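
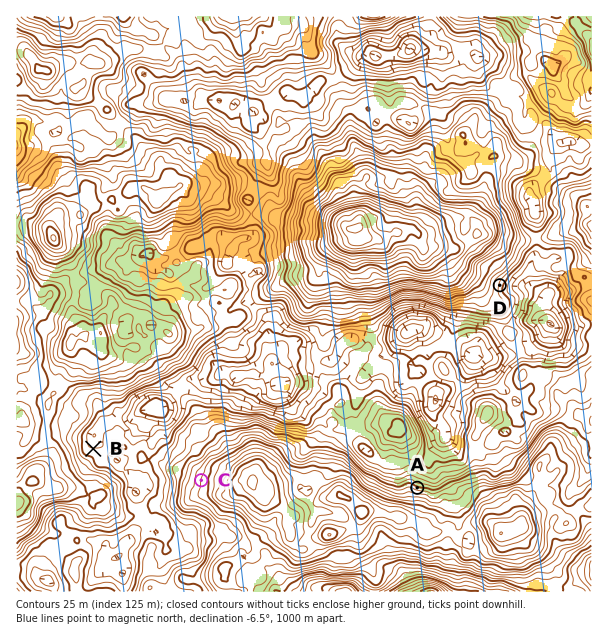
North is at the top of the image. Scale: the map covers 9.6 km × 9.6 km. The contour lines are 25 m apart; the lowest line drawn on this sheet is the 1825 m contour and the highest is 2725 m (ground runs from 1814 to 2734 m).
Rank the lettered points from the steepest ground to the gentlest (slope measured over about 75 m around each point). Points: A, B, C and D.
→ A D C B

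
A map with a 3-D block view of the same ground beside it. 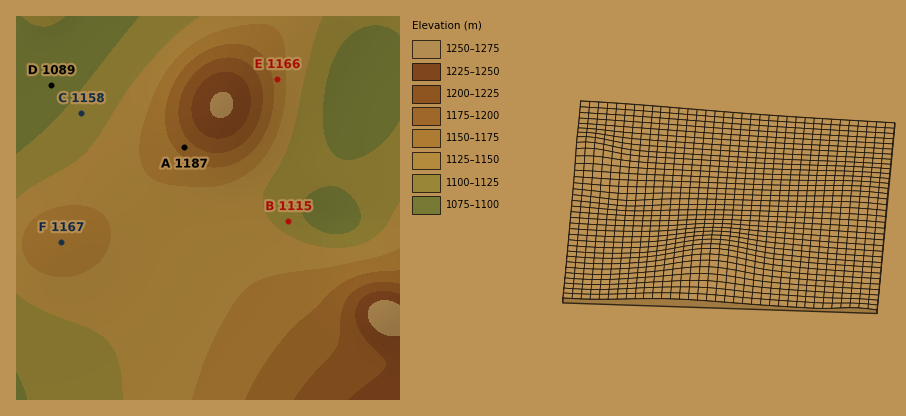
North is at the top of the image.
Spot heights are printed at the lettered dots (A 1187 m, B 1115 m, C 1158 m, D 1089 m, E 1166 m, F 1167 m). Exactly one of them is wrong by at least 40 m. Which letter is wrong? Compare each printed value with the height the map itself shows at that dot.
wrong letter C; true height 1108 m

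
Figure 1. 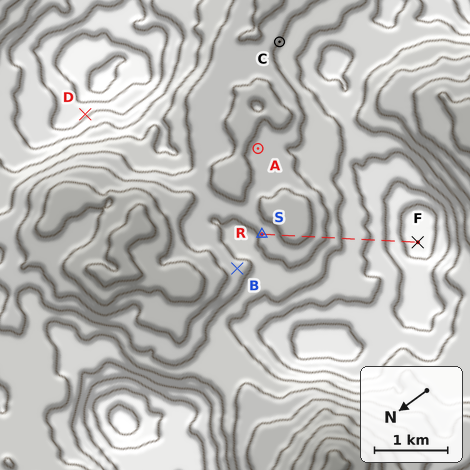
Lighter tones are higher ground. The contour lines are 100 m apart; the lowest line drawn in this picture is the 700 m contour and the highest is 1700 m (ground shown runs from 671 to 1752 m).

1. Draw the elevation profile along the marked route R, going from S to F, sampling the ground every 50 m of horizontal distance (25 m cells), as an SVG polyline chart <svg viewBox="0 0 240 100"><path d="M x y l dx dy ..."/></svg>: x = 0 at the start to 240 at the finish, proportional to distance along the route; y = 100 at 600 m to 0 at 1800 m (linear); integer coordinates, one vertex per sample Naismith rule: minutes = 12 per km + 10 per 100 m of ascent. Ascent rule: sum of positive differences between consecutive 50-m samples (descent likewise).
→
<svg viewBox="0 0 240 100"><path d="M0 52l6 1 5 1 6 1 6 2 5 1 6 2 5 0 6 0 6 1 5 0 6 0 6-1 5-2 6-2 5-2 6-1 6-2 5-2 6-2 6-2 5-2 6-2 5-1 6-1 6-1 5 0 6-1 6-2 5-1 6-2 5-1 6-1 6-3 5-2 6-3 6-2 5-1 6-1 6-2 5-1 6-1 5 0 4 1"/></svg>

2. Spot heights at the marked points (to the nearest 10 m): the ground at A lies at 1150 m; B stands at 1150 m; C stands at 1200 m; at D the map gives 1520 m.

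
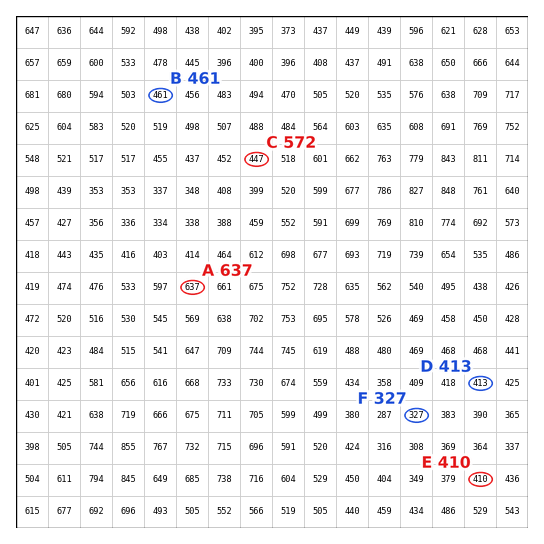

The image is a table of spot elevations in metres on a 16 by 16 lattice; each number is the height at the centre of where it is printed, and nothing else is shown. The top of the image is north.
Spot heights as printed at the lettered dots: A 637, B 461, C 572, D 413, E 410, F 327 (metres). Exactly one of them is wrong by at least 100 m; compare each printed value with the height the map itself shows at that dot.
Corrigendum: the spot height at C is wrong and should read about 447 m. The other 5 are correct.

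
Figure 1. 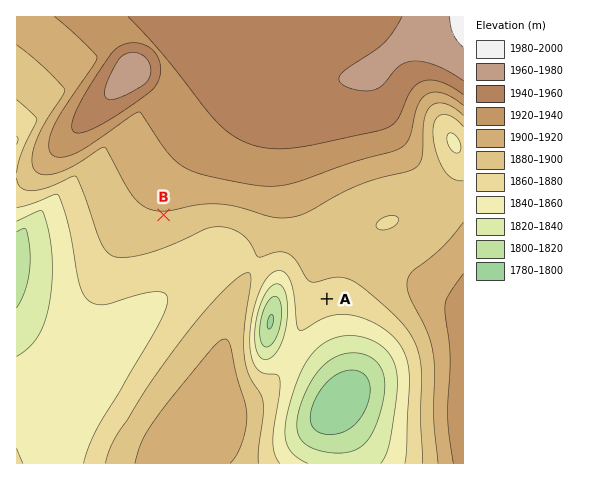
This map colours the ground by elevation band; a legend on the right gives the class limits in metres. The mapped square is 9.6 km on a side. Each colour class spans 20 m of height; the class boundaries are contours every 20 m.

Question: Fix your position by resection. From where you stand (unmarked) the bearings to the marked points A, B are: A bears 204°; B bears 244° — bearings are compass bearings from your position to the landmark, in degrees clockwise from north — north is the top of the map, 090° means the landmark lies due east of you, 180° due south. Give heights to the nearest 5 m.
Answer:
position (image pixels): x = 420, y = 90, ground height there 1930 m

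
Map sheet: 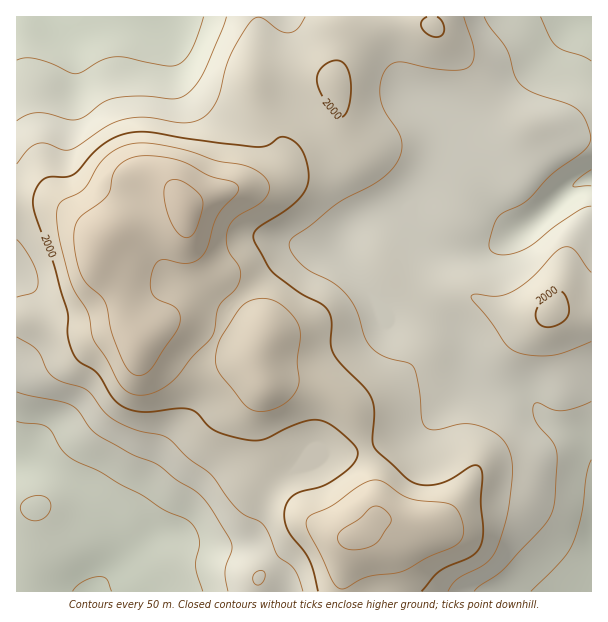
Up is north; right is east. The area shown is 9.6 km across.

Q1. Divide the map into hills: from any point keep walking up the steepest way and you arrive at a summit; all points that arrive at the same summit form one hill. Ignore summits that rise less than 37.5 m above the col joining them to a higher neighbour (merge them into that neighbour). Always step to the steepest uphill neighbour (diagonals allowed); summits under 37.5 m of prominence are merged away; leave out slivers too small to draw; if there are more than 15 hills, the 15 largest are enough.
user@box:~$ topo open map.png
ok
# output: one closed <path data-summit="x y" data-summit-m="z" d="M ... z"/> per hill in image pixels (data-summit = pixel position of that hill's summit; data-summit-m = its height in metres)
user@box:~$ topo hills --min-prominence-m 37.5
<path data-summit="185 207" data-summit-m="2172" d="M591 16l-575 1 1 575 269-1-3-15-7-10-15-13-12-6-49 0-26-7-16 0-15 7-28 25 6-8 5-12 1-27 9-27 28-51 24-27 10-13 2-11 2-31 18-35 8-21 15-15 50-41 6-3 40 0 10 17 27 35 10 8 3 0 10-8 13-14 14-28 8-12 10-1 30 3 18-3 44-27 31-30 15-9 8-1 2-3z"/><path data-summit="356 537" data-summit-m="2107" d="M489 384l-12 0-9 4-19 15-21 21-14 9-63 19-30 2-19 9-5 6-18 11-11 11-9 16-9 24-10 10-15 5-26 0 50 1 8 3 12 9 11 13 7 20 304 0 1-145-13-13-28-12-23-26z"/><path data-summit="266 338" data-summit-m="2094" d="M339 250l-40 0-6 3-50 41-15 15-8 21-18 35-2 31-2 11-10 13-24 27-28 51-9 27-1 27-8 15 1 3 24-23 15-7 18 0 19 6 30 0 15-5 10-10 9-24 9-16 11-11 18-11 5-6 19-9 30-2 63-19 14-9 21-21 19-15 9-4 11-1-13-14-6-21-6-12-8-8-11-6-15-4-39 1-41-52z"/><path data-summit="552 311" data-summit-m="2009" d="M591 178l-24 12-31 30-44 27-18 3-30-3-10 1-8 12-10 21-8 13-16 14-7 3 5 8 39-1 21 7 13 11 6 12 5 18 11 14 7 5 36 11 23 26 28 12 12 12z"/>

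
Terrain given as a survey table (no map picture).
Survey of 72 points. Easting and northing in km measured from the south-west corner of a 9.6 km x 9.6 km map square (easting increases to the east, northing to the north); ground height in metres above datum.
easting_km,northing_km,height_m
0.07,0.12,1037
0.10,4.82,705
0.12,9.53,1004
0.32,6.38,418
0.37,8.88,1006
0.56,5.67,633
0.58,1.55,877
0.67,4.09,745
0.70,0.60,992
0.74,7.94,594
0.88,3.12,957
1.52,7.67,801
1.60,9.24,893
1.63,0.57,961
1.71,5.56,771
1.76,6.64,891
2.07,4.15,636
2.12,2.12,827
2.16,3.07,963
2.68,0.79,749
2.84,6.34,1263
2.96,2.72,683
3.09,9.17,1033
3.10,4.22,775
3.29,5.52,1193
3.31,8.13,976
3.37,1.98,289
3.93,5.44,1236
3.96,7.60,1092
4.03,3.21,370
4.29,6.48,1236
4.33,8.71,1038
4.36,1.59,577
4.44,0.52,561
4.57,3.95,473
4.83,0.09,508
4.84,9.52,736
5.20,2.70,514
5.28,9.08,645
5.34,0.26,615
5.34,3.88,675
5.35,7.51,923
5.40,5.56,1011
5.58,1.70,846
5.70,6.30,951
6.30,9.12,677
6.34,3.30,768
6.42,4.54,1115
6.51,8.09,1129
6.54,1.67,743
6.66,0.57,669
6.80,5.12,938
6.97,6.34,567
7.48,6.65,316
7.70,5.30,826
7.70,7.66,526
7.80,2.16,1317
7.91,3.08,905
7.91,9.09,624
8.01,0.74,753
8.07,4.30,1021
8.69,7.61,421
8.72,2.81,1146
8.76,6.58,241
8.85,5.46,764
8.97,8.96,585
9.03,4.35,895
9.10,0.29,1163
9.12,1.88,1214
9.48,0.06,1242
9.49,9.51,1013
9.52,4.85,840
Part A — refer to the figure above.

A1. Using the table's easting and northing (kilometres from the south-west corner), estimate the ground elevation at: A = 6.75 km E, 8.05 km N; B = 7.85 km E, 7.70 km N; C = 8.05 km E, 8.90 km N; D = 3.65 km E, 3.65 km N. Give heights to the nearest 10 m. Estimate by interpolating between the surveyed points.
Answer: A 1140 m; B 500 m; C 580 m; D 550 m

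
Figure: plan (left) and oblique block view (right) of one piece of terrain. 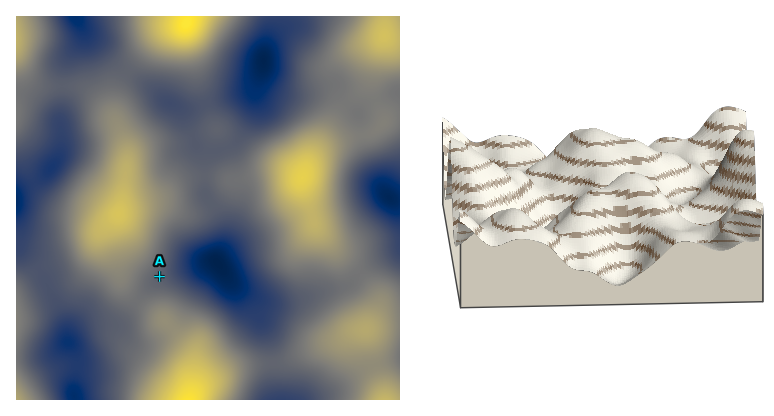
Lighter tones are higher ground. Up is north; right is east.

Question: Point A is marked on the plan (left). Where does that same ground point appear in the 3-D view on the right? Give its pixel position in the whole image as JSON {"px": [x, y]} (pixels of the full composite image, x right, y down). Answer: {"px": [547, 191]}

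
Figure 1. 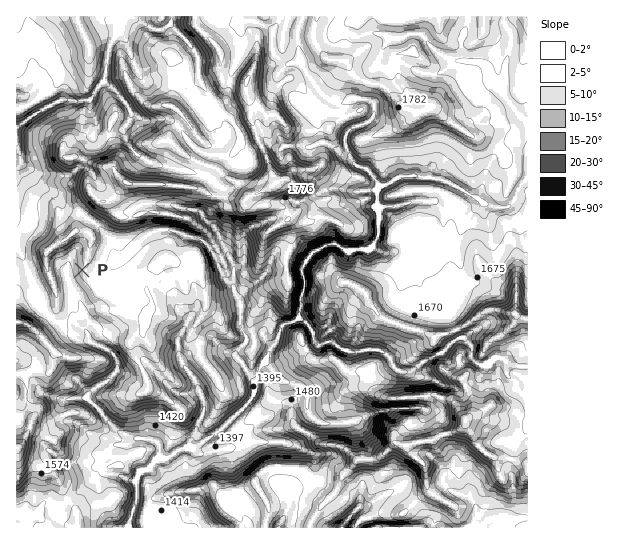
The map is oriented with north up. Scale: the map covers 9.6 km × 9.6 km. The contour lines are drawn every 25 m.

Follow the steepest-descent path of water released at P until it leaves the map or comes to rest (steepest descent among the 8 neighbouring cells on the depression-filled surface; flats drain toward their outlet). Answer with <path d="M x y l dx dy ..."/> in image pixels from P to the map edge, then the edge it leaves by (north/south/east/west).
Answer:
<path d="M82 270l-12 0-3 3 0 6 3 7 9 13 0 3 6 9 0 3 4 5 0 4-3 3 0 5 3 6 0 4 9 5 3 0 8 4 8 9 0 12-11 11-4 1-11 8-2 3 0 5 13 14 4 6 13 14 10 2 4 3 18 1 8 6 0 8-6 6-2 4-14 15 0 24-2 1 0 3-2 3 0 5-4 8 2 5"/>
exit: south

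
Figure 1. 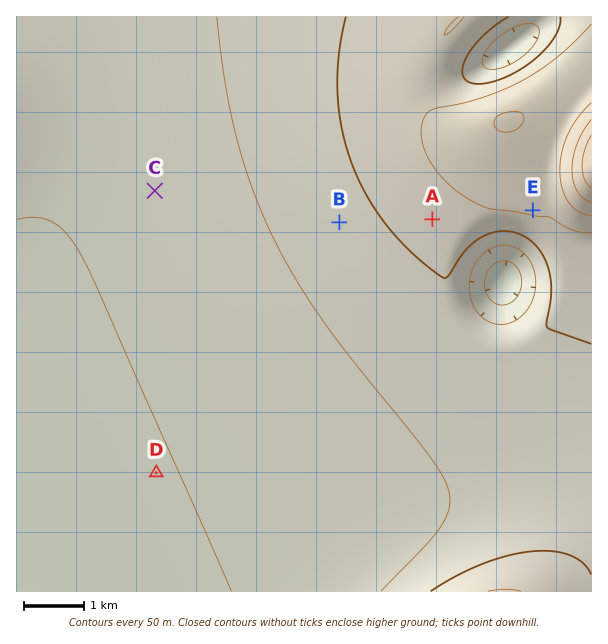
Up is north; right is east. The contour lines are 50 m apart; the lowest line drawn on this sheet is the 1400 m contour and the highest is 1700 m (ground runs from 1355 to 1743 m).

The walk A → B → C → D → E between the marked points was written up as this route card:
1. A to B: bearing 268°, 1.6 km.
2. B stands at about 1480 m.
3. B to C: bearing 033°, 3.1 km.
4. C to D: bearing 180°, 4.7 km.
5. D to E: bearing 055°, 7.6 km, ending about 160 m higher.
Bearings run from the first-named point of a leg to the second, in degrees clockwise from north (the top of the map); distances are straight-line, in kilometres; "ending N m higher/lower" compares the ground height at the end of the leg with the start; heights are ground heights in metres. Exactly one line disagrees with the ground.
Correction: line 3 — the bearing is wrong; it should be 280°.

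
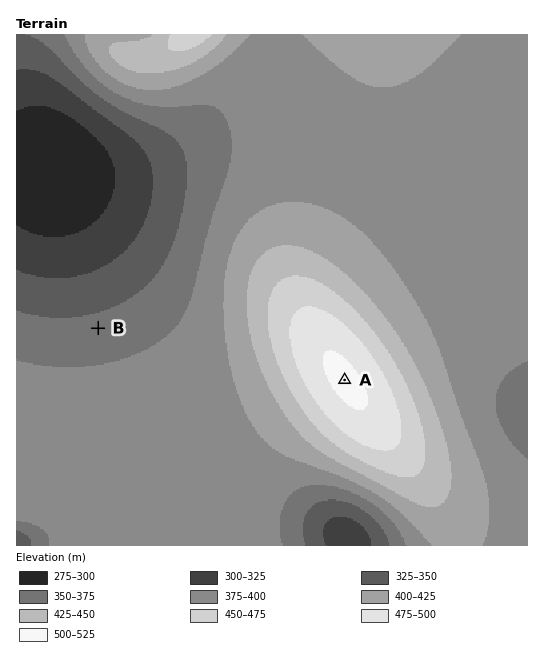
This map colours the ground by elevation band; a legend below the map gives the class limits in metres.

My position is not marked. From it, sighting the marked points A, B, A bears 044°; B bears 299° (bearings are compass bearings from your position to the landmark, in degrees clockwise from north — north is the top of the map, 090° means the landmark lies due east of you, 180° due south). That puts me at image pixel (291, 435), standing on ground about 415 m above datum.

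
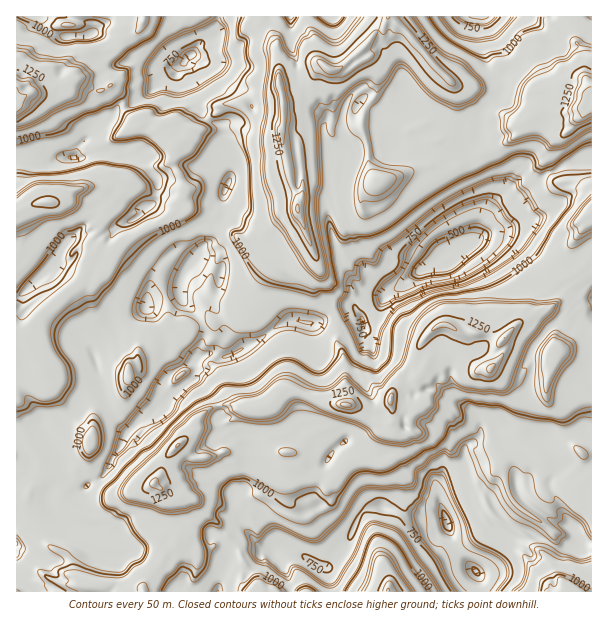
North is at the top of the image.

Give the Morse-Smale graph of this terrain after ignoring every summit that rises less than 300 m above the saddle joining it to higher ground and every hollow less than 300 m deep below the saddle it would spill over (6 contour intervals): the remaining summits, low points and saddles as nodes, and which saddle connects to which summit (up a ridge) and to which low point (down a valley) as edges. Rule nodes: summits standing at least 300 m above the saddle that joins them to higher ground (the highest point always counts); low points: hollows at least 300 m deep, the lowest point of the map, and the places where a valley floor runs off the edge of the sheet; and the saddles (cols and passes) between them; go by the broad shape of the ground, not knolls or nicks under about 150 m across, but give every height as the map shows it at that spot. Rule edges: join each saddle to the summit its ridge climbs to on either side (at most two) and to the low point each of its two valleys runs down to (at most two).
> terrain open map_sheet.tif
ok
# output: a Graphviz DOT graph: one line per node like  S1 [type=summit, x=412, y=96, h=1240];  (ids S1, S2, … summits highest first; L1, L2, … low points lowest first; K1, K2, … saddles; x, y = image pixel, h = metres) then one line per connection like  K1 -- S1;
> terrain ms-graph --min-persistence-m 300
graph terrain {
  S1 [type=summit, x=584, y=105, h=1405];
  S2 [type=summit, x=17, y=107, h=1404];
  S3 [type=summit, x=347, y=405, h=1377];
  S4 [type=summit, x=387, y=591, h=1354];
  L1 [type=low, x=440, y=258, h=437];
  L2 [type=low, x=447, y=521, h=458];
  L3 [type=low, x=480, y=17, h=597];
  L4 [type=low, x=191, y=54, h=617];
  K1 [type=saddle, x=159, y=566, h=1083];
  K2 [type=saddle, x=491, y=101, h=1083];
  K3 [type=saddle, x=125, y=107, h=977];
  K4 [type=saddle, x=209, y=120, h=961];
  K5 [type=saddle, x=551, y=173, h=945];
  K6 [type=saddle, x=39, y=524, h=925];
  K7 [type=saddle, x=330, y=591, h=919];
  K1 -- S3;
  K1 -- L1;
  K1 -- L2;
  K2 -- S1;
  K2 -- L1;
  K2 -- L3;
  K3 -- S1;
  K3 -- S2;
  K3 -- L4;
  K4 -- S1;
  K4 -- L1;
  K4 -- L4;
  K5 -- S1;
  K5 -- S3;
  K5 -- L1;
  K6 -- S1;
  K6 -- S3;
  K6 -- L1;
  K7 -- S3;
  K7 -- S4;
  K7 -- L2;
}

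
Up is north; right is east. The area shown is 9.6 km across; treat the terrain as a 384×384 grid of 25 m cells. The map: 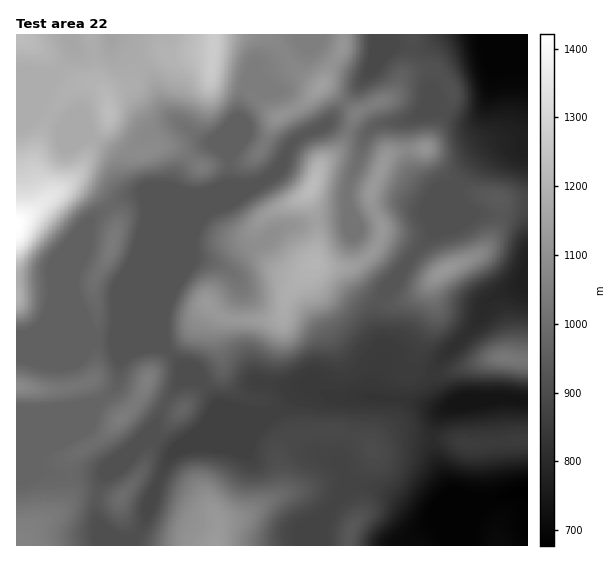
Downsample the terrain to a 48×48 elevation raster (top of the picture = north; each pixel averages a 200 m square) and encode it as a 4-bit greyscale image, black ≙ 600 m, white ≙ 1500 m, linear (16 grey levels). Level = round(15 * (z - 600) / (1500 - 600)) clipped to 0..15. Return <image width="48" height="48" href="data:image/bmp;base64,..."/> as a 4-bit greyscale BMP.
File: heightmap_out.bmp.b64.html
<image width="48" height="48" href="data:image/bmp;base64,Qk32BAAAAAAAAHYAAAAoAAAAMAAAADAAAAABAAQAAAAAAIAEAAATCwAAEwsAABAAAAAAAAAAAAAAABEREQAiIiIAMzMzAERERABVVVUAZmZmAHd3dwCIiIgAmZmZAKqqqgC7u7sAzMzMAN3d3QDu7u4A////AIh3dmVVVWeIiZmIdlVVVVVDIiIiERIiIYd3dmVVVVaIiZmIdlVVVVZUMiIhERIiIXd3dmVWZVZ4iJmId2VVVVVVQyIREREiIXd3d2VmZVV4iJiId2ZVVVVVQzIhERESEXd3d2ZmZVVniIh3d3ZlVVVVRDIiEREREWZmZmZmZlVniIdmZmZlVVVURDMiIiIiEWZmZmVVZlVWd3ZlVWZVVVVVVEMyIiIiImZmZmZVVmVVZmVVVVVVVVVVVEQzMzMzM2ZmZ2ZlVVVVVVVUVVVVVVVVVUQzNERERGZmZndmVVVUREREVVVVVVVVVURDRERERGZmZmZ3ZVVVVERERVVVVVVVVERDRERERGZmZmZ3dlVmVURERFVVVVVVREQzMzM0RGZmZmZ3d2VmZUREREREREREREQzIzMzM3d2ZmZnd3ZmZVVVVUREREREREQzIiIiIoh3d3dmd3ZVVVVVVERERERERERDMzMzM4d3d3dmZ3dVVVZVRERERERERERERERERHZmZmdmZ3dlVWZlVVVERERERERERVVmZmZmZmZlZmZVVmZlVmZVVVRERERERFZ3d2ZmZmZlVVVmZ3dmZ3dmVVVEREREREVndmZmZmZlVVVneId3eIh2ZlVUREVVRERVZWZmZmZlVVVniIiIiZmHZmVVVVVVVEREVYdmZmZlVVVniJmZmZmYd2ZVVVVmVUM0RJhmZmZlVVVniZiIiZqZiHZlZmZmZUMzM6hmZmZlVVVWiIh3iZqpmYdmVmd3ZUQzM5hmZmdlVVVWeId3iZqqqYh2ZWeIdlRDM5hmZmdmVVVVZ3d3iZqqqpmHZmaIiHZUM6hmZmd2ZVVVVmd4iZqqqpmYdmZ4iIdlQ8l2ZmZ3ZVVVVmeIiJmqqYiJh2Zmd4h2Q9uXZmZ3ZVVVVneIiImZqYeIh2ZWZmd2U9y5dmZ3ZlVVVmeIiIiZmHd4mGZVVWZmVO3Kh2Z3ZlVVVWZ4mZmZmHd4h2VVVVVmVd3MqHZmZlVVVVZniZmZmHeIh2VVVVVWVczMyod2ZlVVVVVWZ4mqmHeJh2ZVVVVmVczMy6h2ZlVVZlVVVniaqXeJh2ZVVVVVVbzMu6mHdmZmZ2ZmZWaKqXeJh3ZlVVVURLu7q6mIh3d3d3ZmZlZ5qYd4mHd2VVREM7u6qqqYiIh3d2Znd2Z4mYd4mIiHZURDM6qqqqqYiIiHdmZmd2ZniIdniIiHZUQzM6qqqqqpiIiHdmZmd3ZmZndmd3d3VEMzM6qqqqqqmIh3d3ZmeId2Znd2ZlZmVDMzM6qqqqqqmYh3iIdmeIiHdmd3ZlVVVDMzMqqqqqqqqZiImZh3eIiIh3d3d2VVVUIiIqqqqqqqqpmZmqmHd3iJmHZnd2VVVUIiIqqqqqqqqpmaq7qHd3iImXZVZmVVVTIiIqqqqqqqqqqqq7qHd4iIiYZVVmZVVDIiIqqqqqqpqqqqq7qYd4iIiIdVVVVVVCIREaqqqaqZqqqqq7qYiIiHiJhlVVVVQyIREaqqmaqZmqqqq7uYiIh3eIhlVVVUQyIREQ=="/>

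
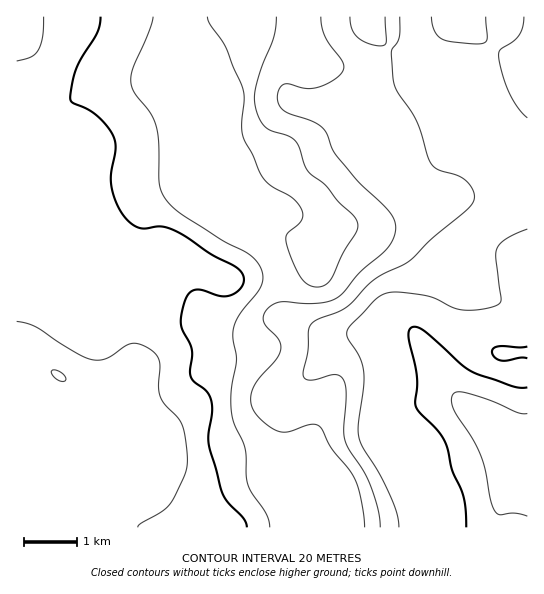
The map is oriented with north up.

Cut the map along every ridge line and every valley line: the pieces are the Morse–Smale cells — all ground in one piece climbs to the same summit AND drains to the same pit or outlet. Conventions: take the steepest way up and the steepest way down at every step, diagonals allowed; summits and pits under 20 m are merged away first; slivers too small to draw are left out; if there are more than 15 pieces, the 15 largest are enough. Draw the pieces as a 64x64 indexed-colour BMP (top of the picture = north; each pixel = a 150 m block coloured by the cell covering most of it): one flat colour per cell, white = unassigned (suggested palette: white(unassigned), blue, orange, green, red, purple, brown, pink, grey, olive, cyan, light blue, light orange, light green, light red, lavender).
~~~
<image width="64" height="64" href="data:image/bmp;base64,Qk12CAAAAAAAAHYAAAAoAAAAQAAAAEAAAAABAAQAAAAAAAAIAAATCwAAEwsAABAAAAAAAAAA////ALR3HwAOf/8ALKAsACgn1gC9Z5QAS1aMAMJ34wB/f38AIr28AM++FwDox64AeLv/AIrfmACWmP8A1bDFABEREREREREREREREREREREREREREREREREREREREREREREREREREREREREREREREREREREREREREREREREREREREREREREREREREREREREREREREREREREREREREREREREREREREREREREREREREREREREREREREREREREREREREREREREREREREREREREREREREREREREREREREREREREREREREREREREREREREREREREREREREREREREREREREREREREREREREREREREREREREREREREREREREREREREREREREREREREREREREREREREREREREREREREREREREREREREREREREREREREREREREREREREREREREREREREREREREREREREREREREREREREREREREREREREREREREREREREREREREREREREREREREREREREREREREREREREREREREREREREREREREREREREREREREREREREREREREREREREREREREREREREREREREREREREREREREREREREREREREREREREREREREREREREREREREREREREREREREREREREREREREREREREREREREREREREREREREREREREREhEREREREREREREREREREREREREREREREREREREREREiIREREREREREREREREREREREREREREREREREREREREiIhEREREREREREREREREREREREREREREREREREREREiIiERERERERERERERERERERERERERERERERERERERESIiIhERERERERERERERERERERERERERERERERERERESIiIiERERERERERERERERERERERERERERERERERERERIiIiIRERERERERERERERERERERERERERERERERERERIiIiIiERERERERERERERERERERERERERERERERERERIiIiIiIiIRERERERERERERERERERERERERERERESIiIiIiIiIiIhEREREREREREREREREREREREREiIiIiIiIiIiIiIiIiERERERERERERERERERERERESIiIiIiIiIiIiIiIiIiIRERERERERERERERERERERESIiIiIiIiIiIiIiIiIiIhERERERERERERERERERERESIiIiIiIiIiIiIiIiIiIiERERERERERERERERERERERIiIiIiIiIiIiIiIiIiIiIREREREREREREREREREREREiIiIiIiIiIiIiIiIiIiIhERERERERERERERERERERESIiIiIiIiIiIiIiIiIiIiERERERERERERERERERERERIiIiIiIiIiIiIiIiIiIiIREREREREREREREREREREREiIiIiIiIiIiIiIiIiIiIhEREREREREREREREREREREiIiIiIiIiIiIiIiIiIiIiEREREREREREREREREREREiIiIiIiIiIiIiIiIiIiIiIREREREREREREREREREREiIiIiIiIiIiIiIiIiIiIiIhERERERERERERERERERIiIiIiIiIiIiIiIiIiIiIiIiERERERERERERERERESIiIiIiIiIiIiIiIiIiIiIiIiIRERERERERERERERESIiIiIiIiIiIiIiIiIiIiIiIiIhERERERERERERERESIiIiIiIiIiIiIiIiIiIiIiIiIiERERERERERERERESIiIiIiIiIiIiIiIiIiIiIiIiIiIRERERERERERERERIiIiIiIiIiIiIiIiIiIiIiIiIiIhERERERERERERERIiIiIiIiIiIiIiIiIiIiIiIiIiIiEREREREREREREREiIiIiIiIiIiIiIiIiIiIiIiIiIiIRERERERERERERESIiIiIiIiIiIiIiIiIiIiIiIiIiIhERERERERERERERIiIiIiIiIiIiIiIiIiIiIiIiIiIiERERERERERERERESIiIiIiIiIiIiIiIiIiIiIiIiIiIRERERERERERERERIiIiIiIiIiIiIiIiIiIiIiIiIiIhEREREREREREREREiIiIiIiIiIiIiIiIiIiIiIiIiIiERERERERERERERESIiIiIiIiIiIiIiIiIiIiIiIiIiIRERERERERERERERIiIiIiIiIiIiIiIiIiIiIjMzMzMxEREREREREREREREiIiIiIiIiIiIiIiIiIiIjMzMzMzEREREREREREREREiIiIiIiIiIiIiIiIiIiIjMzMzMzMRRERBEREREREREiIiIiIiIiMzMzMyIiIiIjMzMzMzM0RERERBERERERESIiIiIiIiMzMzMzMzIiIiMzMzMzMzRERERERBERERESIiIiIiIiIzMzMzMzMzIiIzMzMzMzNEREREREREREREIiIiIiIiIjMzMzMzMzMzIjMzMzMzM0REREREREREREQiIiIiIiIiMzMzMzMzMzMyMzMzMzMzRERERERERERERCIiIiIiIiIzMzMzMzMzMzMzMzMzMzNEREREREREREREIiIiIiIiIjMzMzMzMzMzMzMzMzMzM0REREREREREREQiIiIiIiIiIzMzMzMzMzMzMzMzMzMzRERERERERERERCIiIiIiIiIjMzMzMzMzMzMzMzMzMzNEREREREREREREIiIiIiIiIiIzMzMzMzMzMzMzMzMzM0REREREREREREQiIiIiIiIiIiMzMzMzMzMzMzMzMzMz"/>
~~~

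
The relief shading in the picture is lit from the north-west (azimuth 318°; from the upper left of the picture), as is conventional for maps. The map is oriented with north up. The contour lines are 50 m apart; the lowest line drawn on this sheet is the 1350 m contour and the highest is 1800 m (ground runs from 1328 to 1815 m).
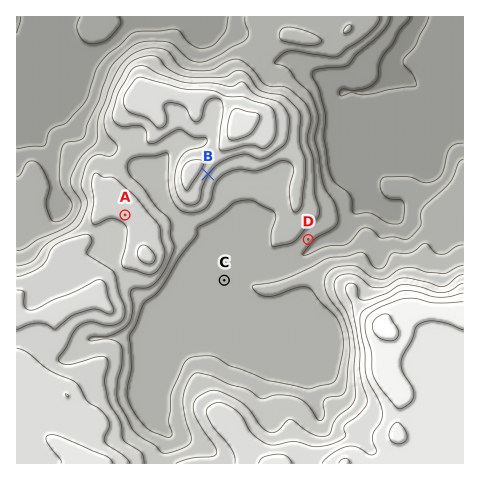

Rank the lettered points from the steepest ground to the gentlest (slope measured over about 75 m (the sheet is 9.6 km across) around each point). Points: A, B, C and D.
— B D A C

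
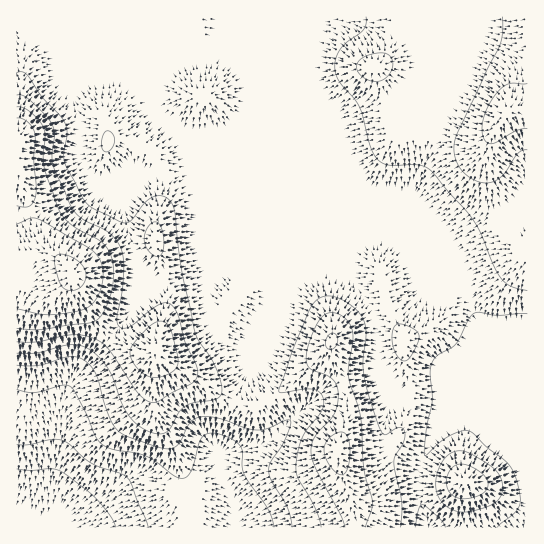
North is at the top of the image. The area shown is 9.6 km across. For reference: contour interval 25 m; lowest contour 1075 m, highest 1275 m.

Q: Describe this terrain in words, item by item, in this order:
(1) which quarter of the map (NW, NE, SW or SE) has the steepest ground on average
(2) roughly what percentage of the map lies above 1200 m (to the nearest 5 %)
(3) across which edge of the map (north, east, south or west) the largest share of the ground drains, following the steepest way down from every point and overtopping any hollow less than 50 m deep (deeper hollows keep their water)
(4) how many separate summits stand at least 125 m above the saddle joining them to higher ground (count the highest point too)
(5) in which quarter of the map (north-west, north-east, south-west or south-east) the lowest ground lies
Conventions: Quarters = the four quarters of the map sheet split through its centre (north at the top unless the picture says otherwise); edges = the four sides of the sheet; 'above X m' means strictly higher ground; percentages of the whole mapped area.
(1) The south-west quarter is the steepest part of the map.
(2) Ground above 1200 m makes up about 15 % of the sheet.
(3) Most of the ground drains across the southern edge.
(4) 1 summit rises at least 125 m above its surroundings.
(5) The lowest point lies in the south-west quarter of the map.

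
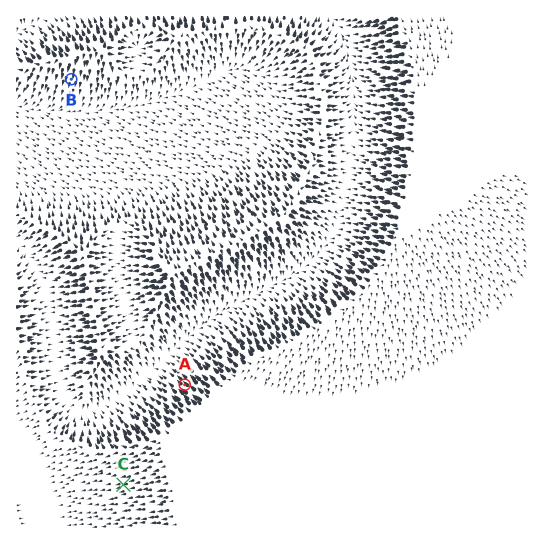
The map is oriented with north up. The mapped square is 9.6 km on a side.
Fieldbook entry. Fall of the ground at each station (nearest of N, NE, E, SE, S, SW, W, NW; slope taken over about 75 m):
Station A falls NW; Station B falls S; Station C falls W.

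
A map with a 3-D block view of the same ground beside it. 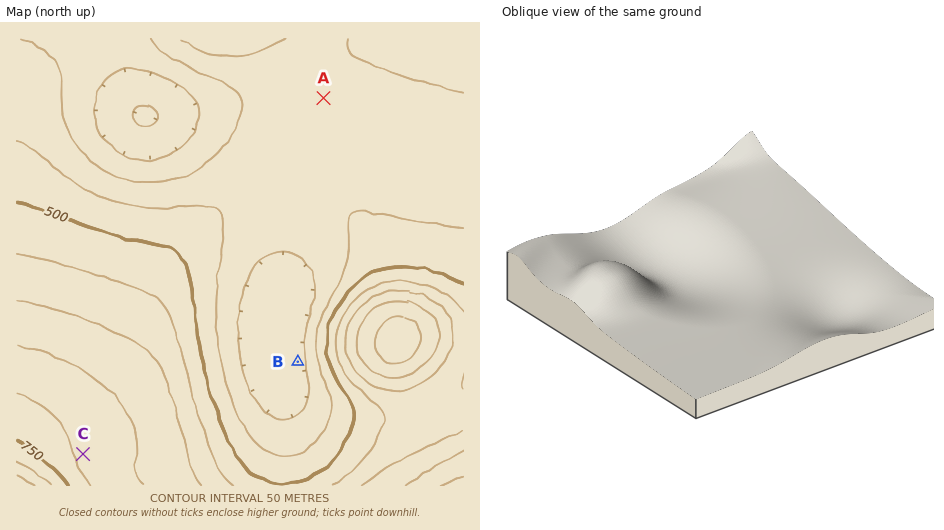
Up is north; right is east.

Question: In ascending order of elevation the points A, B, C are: B A C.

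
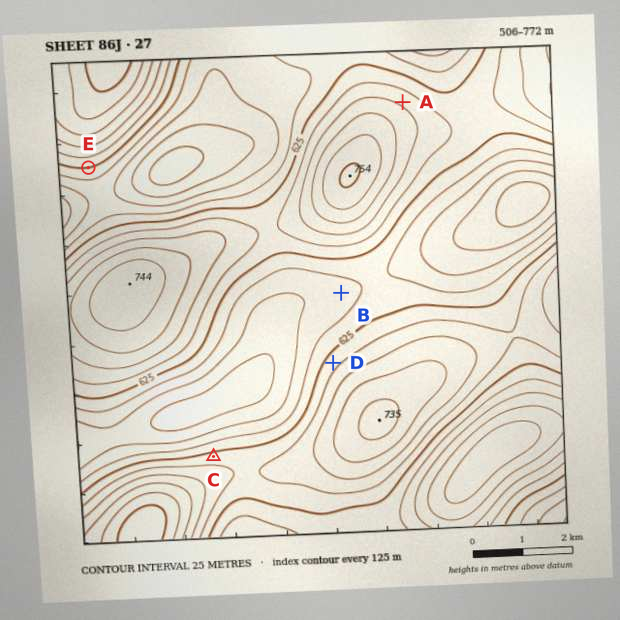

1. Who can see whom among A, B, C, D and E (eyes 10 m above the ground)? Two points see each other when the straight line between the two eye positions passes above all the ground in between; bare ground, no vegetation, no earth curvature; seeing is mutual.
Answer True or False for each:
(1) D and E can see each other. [False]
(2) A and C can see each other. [False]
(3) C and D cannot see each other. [False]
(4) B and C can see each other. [True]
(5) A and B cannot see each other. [True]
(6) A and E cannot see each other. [True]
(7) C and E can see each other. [False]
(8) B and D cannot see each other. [False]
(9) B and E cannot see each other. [True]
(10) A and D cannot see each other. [True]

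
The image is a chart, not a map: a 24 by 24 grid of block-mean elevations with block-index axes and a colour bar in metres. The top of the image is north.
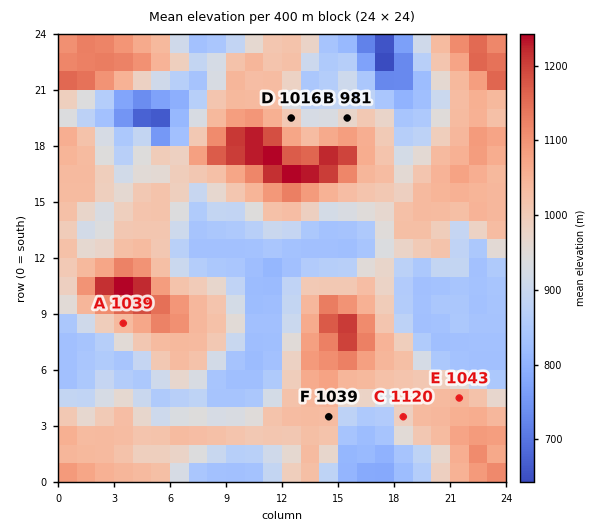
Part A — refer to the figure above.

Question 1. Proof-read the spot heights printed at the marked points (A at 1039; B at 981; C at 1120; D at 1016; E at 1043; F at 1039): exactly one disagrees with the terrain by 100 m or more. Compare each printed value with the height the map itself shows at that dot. C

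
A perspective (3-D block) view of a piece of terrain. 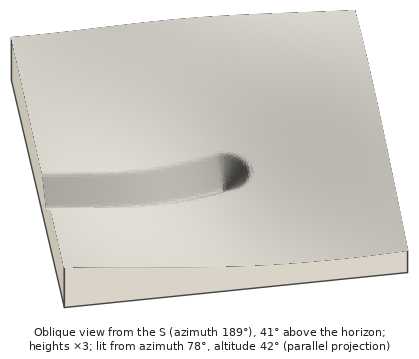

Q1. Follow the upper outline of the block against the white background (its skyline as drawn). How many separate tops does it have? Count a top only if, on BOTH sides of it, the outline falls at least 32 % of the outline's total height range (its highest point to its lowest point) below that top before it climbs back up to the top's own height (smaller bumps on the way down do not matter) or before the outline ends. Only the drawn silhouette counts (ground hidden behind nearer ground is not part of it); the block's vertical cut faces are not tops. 0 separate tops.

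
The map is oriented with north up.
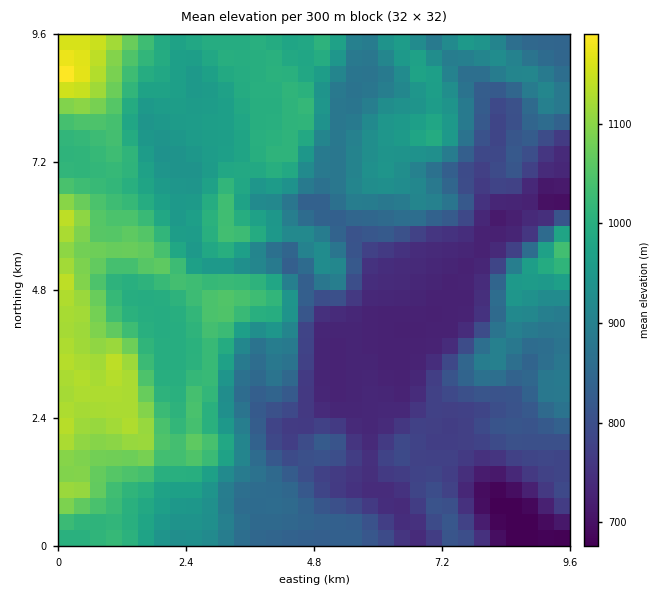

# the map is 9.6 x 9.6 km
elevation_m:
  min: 670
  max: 1200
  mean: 900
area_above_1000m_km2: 22.7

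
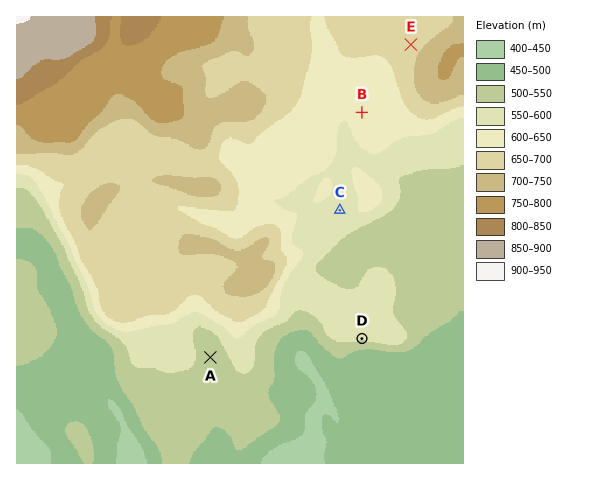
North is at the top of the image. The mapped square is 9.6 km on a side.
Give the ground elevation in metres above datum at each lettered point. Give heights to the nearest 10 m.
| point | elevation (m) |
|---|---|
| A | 530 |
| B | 610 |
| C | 590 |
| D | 560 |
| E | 690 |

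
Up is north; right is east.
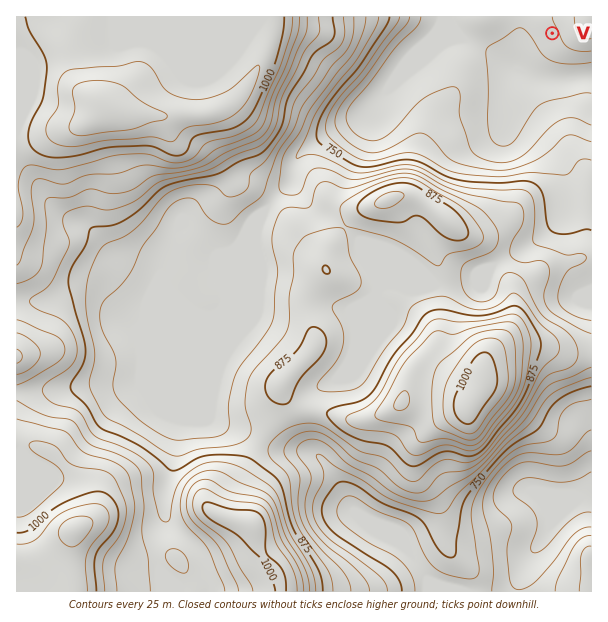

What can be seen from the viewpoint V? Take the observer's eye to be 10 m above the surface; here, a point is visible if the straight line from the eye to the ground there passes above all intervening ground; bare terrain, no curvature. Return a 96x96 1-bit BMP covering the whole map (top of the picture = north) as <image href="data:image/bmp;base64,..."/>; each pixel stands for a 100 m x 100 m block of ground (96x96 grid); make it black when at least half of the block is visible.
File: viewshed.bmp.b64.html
<image width="96" height="96" href="data:image/bmp;base64,Qk2+BAAAAAAAAD4AAAAoAAAAYAAAAGAAAAABAAEAAAAAAIAEAAATCwAAEwsAAAIAAAAAAAAA////AAAAAAAAAAAAAAAAAAAAAAAAAAAAAAAAAAAAAAAAAAAAAAAAAAAAAAAAAAAAAAAAAAAAAAAAAAAAAAAAAAAAAAAAAAAAAAAAAAAAAAAAAAAAAAAAAAAAAAAAAAAAAAAAAAAAAAAAAAAAAAAAAAAAAAAAAAAAAAAAAAAAAAAAAAAAAAAAAAAAAAAAAAAAAAAAAAAAAAAAAAAAAAAAAAAAAAAAAAAAAAAAAAAAAAAAAAAAAAAAAAAAAAAAAAAAAAAAAAAAAAAAAAAAAAAAAAAAAAAAAAAAAAAAAAAAAAAAAAAAAAAAAAAAAAAAAAAAAAAAAAAAAAAAAAAAAAAAAAAAAAAAAAAAAAAAAAAAAAAAAAAAAAAAAAAAAAAAAAAAAAAAAAAAAAAAAAAAAAAAAAAAAAAAAAAAAAAAAAAAAAAAAAAAAAAAAAAAAAAAAAAAAAAAAAAAAAAAAAAAAAAAAAAAAAAAAAAAAAAAAAAAAAAAAAAAAAAAAAAAAAAAAAAAAAAAAAAAAAAAAAAAAAAAAAAAAAAAAAAAAAAAAAAAAAAAAAAAAAAAAAAAAAAAAAAAAAAAAAAAAAAAAAAAAAAAAAAAAAAAAAAAAAAAAAAAAAAAAAAAAAAAAADAAAAAAAAAAAAAAAD+AACAAAAAAAAAAAD/gACAAAAAAAAAAAD/4B6AAAAAAAAAAAB///wAAAAAAAAAAAA///gAAAAAAAAAAAA///AAAAAAAAAAAAAP/wAAAAAAAAAAAAAA/gAAAAAAAAAAAAAAPAAAAAAAAAAAAAAAPAAAAAAAAAAAAAAAHAAAAAAAAAAAAAAAHAAAAAAAAAAAAAAADAAAAAAAAAAAAAAABAAAAAAAAAAAAAAABgAAAAAAAAAAAAAAA8AAAAAAAAAAAAAAA/AAAAAAAAAAAAAAA/8AAAAAAAAAAAAAAf8AAAAAAAAAAAAAAP8AAAAAAAAAAAAHAH8AAAAAAAAAAAA/AA4AAAAAAAAAAAB/AAAAAAAAAAAAAAD/gAAAAAAAAAAAAAH/wAAAAAAAAAAAAAf//gAAAAAAAAAAAA///wAAAAAAAcAP/////4AAAAAAA+Af//////AAAAAAA/Af//////wAAAAAAfA///////4AAAAAAHg///////8AAAAAAHx///////8AAAAAAHx///////8AAAAAAH////////8AAAAAAP//wf////8AAAAAAP//gH////8AAAAAAf//gD////8AAAAAA///AD////8AAAAAA///AB////8AAAAAA///gB////8AAAAAA///gA////8AAAAAA///wA////8AAAAAAf//4Af///8AAAAAAf//8Af///8AAAAAAP//+AP///AAAAAAAP///AD//8AAAAAAAH///wD//4AAAAAAAH///8B//4AAAAAAAD////B//4AAAAAAAD////z//8AAAAAAAD////////AAAAAAAB////////gAAAAAAB/////v//wAAAAAAB////4H//4AAAAAAA////gH//4AAAAAAA////gH//4="/>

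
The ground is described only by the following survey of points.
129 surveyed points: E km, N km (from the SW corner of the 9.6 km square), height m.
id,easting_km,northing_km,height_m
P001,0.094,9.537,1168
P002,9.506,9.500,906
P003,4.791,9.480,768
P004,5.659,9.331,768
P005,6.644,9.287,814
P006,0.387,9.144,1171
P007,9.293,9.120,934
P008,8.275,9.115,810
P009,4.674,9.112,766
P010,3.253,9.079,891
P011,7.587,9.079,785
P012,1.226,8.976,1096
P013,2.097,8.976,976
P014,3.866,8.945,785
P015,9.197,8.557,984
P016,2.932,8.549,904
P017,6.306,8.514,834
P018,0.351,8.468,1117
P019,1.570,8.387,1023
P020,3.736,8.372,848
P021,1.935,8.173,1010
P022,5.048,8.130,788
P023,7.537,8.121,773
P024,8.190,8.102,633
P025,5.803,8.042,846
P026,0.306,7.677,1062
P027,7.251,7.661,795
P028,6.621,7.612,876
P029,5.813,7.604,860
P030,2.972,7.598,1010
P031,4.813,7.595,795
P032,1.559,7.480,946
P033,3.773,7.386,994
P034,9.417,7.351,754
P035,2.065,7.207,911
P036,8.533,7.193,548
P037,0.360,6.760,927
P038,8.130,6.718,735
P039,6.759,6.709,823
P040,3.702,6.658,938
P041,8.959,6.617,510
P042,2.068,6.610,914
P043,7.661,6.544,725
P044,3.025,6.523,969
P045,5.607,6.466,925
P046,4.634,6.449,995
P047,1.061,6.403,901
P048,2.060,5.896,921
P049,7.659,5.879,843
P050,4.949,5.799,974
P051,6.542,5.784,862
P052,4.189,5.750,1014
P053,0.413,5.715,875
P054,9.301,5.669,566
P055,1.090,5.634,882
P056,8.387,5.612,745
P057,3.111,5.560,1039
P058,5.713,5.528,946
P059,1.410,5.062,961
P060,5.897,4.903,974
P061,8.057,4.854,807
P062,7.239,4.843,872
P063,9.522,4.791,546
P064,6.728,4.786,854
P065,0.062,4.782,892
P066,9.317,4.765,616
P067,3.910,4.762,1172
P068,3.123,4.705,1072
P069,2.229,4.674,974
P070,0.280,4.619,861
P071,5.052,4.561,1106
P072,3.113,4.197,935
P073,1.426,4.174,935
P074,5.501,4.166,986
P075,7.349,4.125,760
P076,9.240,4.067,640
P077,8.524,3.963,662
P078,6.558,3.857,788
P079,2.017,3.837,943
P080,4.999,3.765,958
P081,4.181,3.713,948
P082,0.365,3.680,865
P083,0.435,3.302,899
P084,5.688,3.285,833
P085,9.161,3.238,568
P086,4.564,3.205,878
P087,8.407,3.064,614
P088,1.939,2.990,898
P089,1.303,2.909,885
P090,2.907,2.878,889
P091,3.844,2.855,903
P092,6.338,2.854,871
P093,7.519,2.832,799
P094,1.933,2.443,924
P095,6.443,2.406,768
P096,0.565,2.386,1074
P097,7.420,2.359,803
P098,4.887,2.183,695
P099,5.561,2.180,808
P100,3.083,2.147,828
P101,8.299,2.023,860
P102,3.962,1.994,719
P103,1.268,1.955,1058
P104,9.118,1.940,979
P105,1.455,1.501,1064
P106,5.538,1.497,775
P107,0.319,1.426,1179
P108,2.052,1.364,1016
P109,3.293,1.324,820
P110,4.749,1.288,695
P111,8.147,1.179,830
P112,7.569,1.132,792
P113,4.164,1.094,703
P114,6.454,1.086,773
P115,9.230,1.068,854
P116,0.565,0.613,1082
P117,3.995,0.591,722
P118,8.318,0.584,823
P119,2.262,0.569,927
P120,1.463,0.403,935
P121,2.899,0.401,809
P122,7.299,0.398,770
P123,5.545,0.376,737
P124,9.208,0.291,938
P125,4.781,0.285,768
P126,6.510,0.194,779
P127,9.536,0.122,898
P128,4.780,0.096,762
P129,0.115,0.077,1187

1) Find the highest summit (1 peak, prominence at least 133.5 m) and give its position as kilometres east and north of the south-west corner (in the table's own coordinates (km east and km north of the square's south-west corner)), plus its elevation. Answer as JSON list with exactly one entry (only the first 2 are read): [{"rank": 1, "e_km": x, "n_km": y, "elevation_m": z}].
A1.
[{"rank": 1, "e_km": 3.89, "n_km": 4.89, "elevation_m": 1183}]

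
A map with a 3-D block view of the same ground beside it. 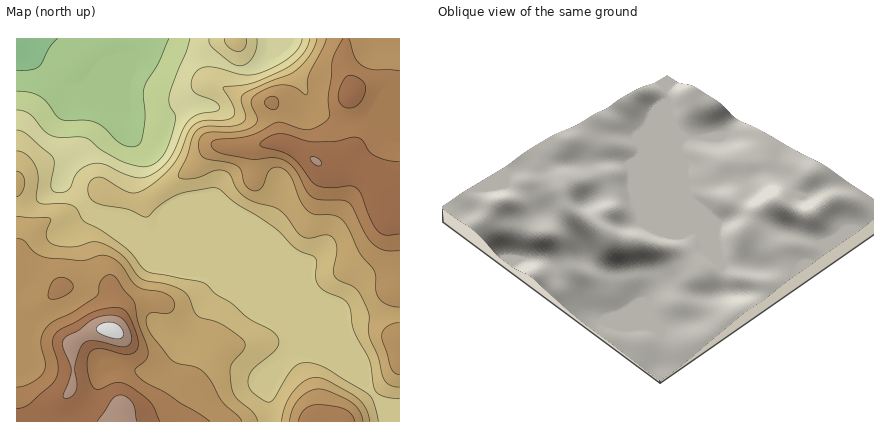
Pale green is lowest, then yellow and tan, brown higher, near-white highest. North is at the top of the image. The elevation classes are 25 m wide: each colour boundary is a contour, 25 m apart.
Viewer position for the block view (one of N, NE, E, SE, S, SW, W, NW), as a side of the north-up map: NW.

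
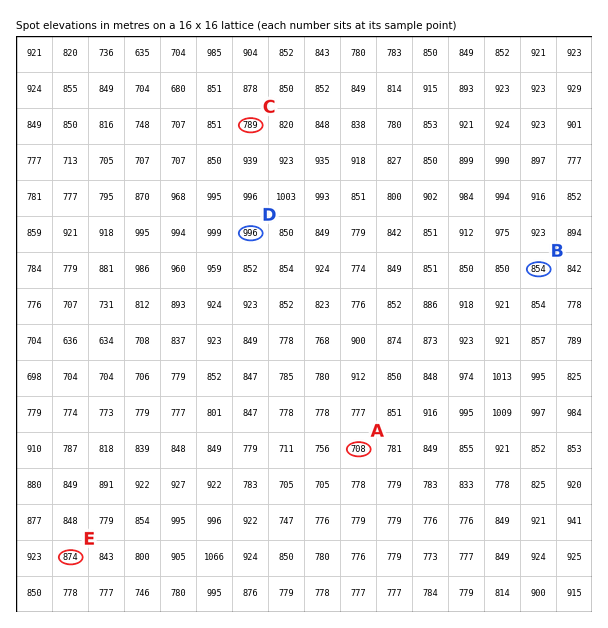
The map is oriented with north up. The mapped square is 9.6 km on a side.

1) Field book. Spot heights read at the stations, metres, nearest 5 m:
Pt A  710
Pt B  855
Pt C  790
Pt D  995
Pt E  875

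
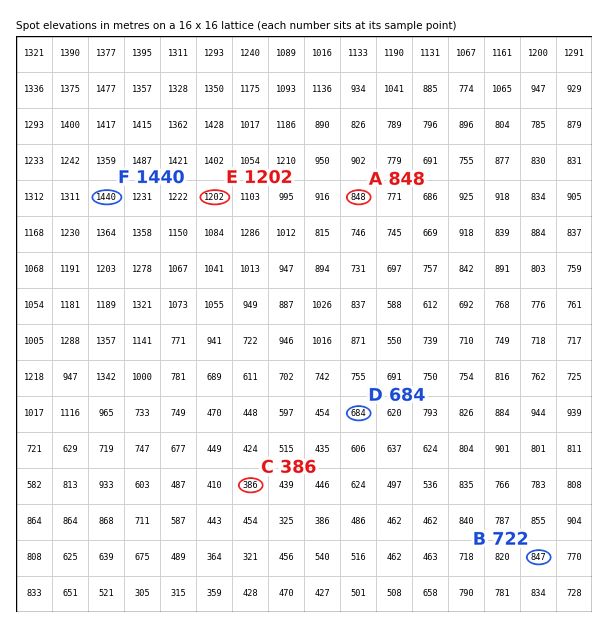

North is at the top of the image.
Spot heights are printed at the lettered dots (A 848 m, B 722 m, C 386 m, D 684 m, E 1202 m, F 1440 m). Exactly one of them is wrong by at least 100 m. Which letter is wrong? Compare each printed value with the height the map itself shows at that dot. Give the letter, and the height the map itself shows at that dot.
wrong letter B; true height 847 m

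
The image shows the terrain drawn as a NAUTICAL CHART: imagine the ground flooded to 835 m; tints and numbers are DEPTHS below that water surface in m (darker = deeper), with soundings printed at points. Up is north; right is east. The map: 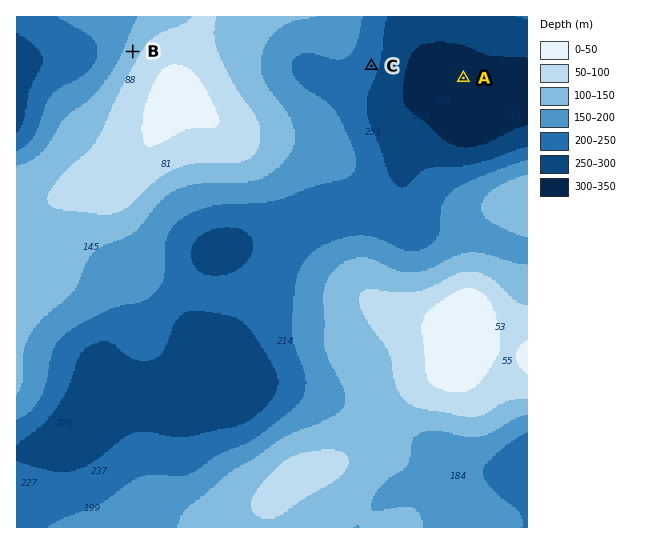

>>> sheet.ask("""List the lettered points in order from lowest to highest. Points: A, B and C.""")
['A', 'C', 'B']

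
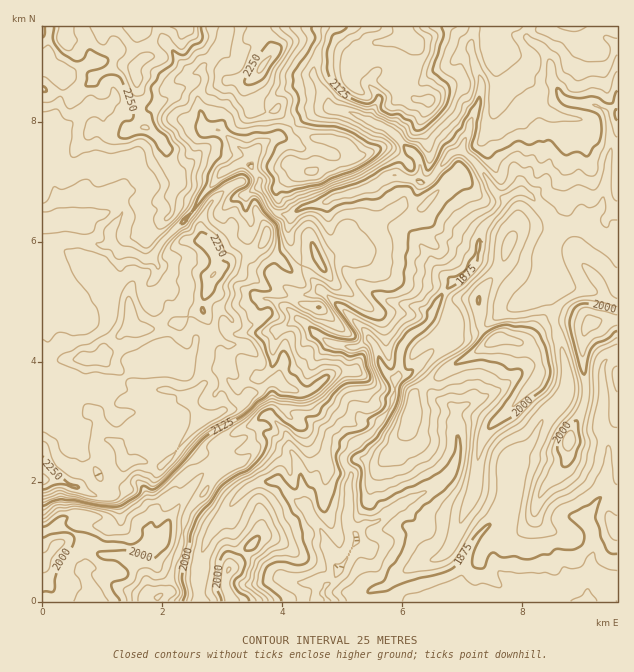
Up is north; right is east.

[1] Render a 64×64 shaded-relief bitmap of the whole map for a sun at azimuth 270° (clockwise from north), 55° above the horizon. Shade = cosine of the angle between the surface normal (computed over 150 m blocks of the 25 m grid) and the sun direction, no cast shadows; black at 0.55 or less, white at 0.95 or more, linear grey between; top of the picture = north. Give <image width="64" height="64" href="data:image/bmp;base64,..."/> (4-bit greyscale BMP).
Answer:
<image width="64" height="64" href="data:image/bmp;base64,Qk12CAAAAAAAAHYAAAAoAAAAQAAAAEAAAAABAAQAAAAAAAAIAAATCwAAEwsAABAAAAAAAAAAAAAAABEREQAiIiIAMzMzAERERABVVVUAZmZmAHd3dwCIiIgAmZmZAKqqqgC7u7sAzMzMAN3d3QDu7u4A////AKmZmrze7KhBOt7XVDRoh4vdy6mZmqqqqqqqqqqpmau6mZmazc3cqVA67qREV4mYi9zLupmZqqqqqqqqqqqpq7qImau7vNuaYUrvpENHmZmZvMu7upmZmauqmaqqqqmrqneJq7u8yqyCSu/WIUeamIec26zcupiHm6maqqqqqau6d3mru7uqvaMp78hTR5qXZovLvMzMuoZ7qKqqqpmpm7uoeKu6qqq91QfeuZdGiXZXqqu8zMy7t1q5qqqpmqmby8qHm7qqmqzYBby7ymZ2Zmm4m8zNzLvKV7uqqqqqqYvMuqmrypmJq9ojm7zcllVneqecy7zLu8x1m7q7qpmYm92Ku7u7p3mr2zJqvNyWVmabh6vMzLu8zJVpu8y4iJms3Saaq7ynearMYUes3JVXaMtoy5nMvMzNt2ebzbdombzLJGeIh2RXq6yjE4vclmZ72mfdl4rMzM3JZorO12iZq7o0d4mXQiV5qskQScyGZ5vKZ964iJvMzdt2ec7pZ4iJu1aqiJqGRlOJvGAVm5eKq8pW38mIiavN7IV5veyHd4iriIiIq5Z6cCibpRJGibqrulXP2piIib3thXm97bl2Z6x3eZq7uIujA4mqhCJHqqu6Zb/rqYeIm+6Vebze24Znm1aKqrzKmqkgWJq5YiWJq6hJ3typiId676Vpq97sllabZ5qru7qZq4EGmZmWNGnLl1jN3bqZh2jftWmrzu2VRpp4mrzLqZqrtwBpmYhUWsp2Zp3u26mHZ9/WWJrO/qRFipmqvLqqmqq7cASJl2d6uFZ3ed79qXZoz+lWia3/tDabmqu7qquqqru3IBNoh6ymVniXff64dmjP7IZni97GN7yqq7upq7qqq8uWIAF7y4h2aIhp/9hmac7tyFRpzdpGvLu7upqqqqu7uZqGEBm6l2VnioW/+WZ4vN3chEac3XW9u7qqq7u6q7uomomTBpmFMjaahY/6Z4mqze7HRGrela2qqqqru7u6qqmIialoqphQBIh1bvuJmZmrzuyDNs6lraqrqqu7qqqau5eJmbuXerYUdzBM7cuYmau83bYkvpW9qru6qpmqqqq7mJmJmpd5uneDAHrN7bmZq7u8yCPOhb27zLqYiaqqq7uYmJp4p2iZiIIFmsvN3Kmqu6u3Jd50rMzMu6iJqqqru5mZqEimZ3d3hQiYy6vN3bqqqpYn7nN5u6u7upmZqrqrqaqFOKdnVYmWe4bMqrve7KqpdTn+hWe6qqvMupmaupu5iHVYqFR7uUGchHzLq87+uZh1W/6nZaqqq7zbqZq5mqiYdlaZaLukB7t1V7y73supiIaM/rmHqqqrvNyIq7qrh5dohlWcuUB7uXZle8vet4maqK3uupmqqqu823iru8uHdniWScyjB8uXZmZr3N62aaqqve2od6qqq7vbebu7zJdVd4maunN7uWeIh2fe3aZoqqq8y5iIqqq7u8qJu7vdp0RpqYmXe7l3iZh3ZZ3dt2iaqqq7u6mqq7u6q5isu922Roh3mpablnmqmHZmat7aeJmqqrvLmKq7u6mrqJzM3chVZmm6iblWmqmId2Z5rd2oiZqqvLmIqru6qJqYvdzMynVneaibtliqmYh2eIh53tmImqvLqZmru6qXiqrOy83Jd4hnd7yWiamYiHeJh2jP6neKq7qZmbuqmZm7yY3szKZnq5M4zIaaqZiIiKl3d7/rh4mrupmqqqqqisy6ee3MhWecsgnbZqqZmYiJmId2ruyXeJu6mqqqqqh5zLu2fOt3mIyxCdpnu5mZmZmYd3eN7Kh4mqqruqqqqZiszMo27Hioi3AZymi7qZmZmph3h3nduXebqqu6qqqqqZzLzJOMp5iaI3aairuqqqqqmHiIhpzJebupqruZqqqqvLzMlTvXZ6dblFZ5u6qruqqpiJmGWrmcyqqqvImqqqq7u82mNbt0Z86nVDNoqrzLiLuYmWR4m8y6mqm9mqmqqqq7zchCW8oz39qGQRNWirqIzcmYR7h7u8uaqK2rqaqqqrvMuEM3u2ff3LqFQyI1i7qby5Vbt4u6u6qonLu6mqqqvMyYZUV5nf7cqqmYUgJZqaathKyXm7u7qqeLu7qqqqq824Z3Z3eM7tuaqrunMTZ7xjmby4ibu7uql4q7u6qqmazbZGiHaJrdy7u7u4Z2M4zGNb7JmJqqu6qXeLu8yru5m8c0aJiKqKvMzLqoVFVK2oZUfuqZmqq7qqd4u7zLq8u5ZEZ4m8uYmby5iHVEV73rZVVb7KmZmqqqp3mru8uru7lDaImqzbmJmGeIdmesu9xzRTntqZmaqqqXi6u6qrvMuXRoibrNypl0Vneaur26u6QkNt2pmaqpmYismrqKq8y5h3Zpu825mYVWabu6jOu7piJVrrmZmYiaq7qJu5qpzbdol3rLvLl3dmaL3cl73LqnRGSNuZmYerqaqHmsyonOtleJic28uXVFd63tp6y7qYdmdX3KmZeLypqXmrzLqs2mZniazbvLYzVnzu2om7uoZniFnbmZh6zKqoe7u7u83Kh3VnnMu92TJFfO7amaqqlUaYe9qZmHrcuqh8zLmrzMupdnZ6u7zcciVq7tupqquWNYicypmYesy6qHzcmaury6iKlmeczMylNFjey7qqu5Y0Z63KmYiry7qofduJu6vLl6ynVXvcu5dVV73My7u7lkRnrcqYiru7qpmc24q7q7qYq7c1is25dmdnrLzLvMlmZnicypibu7qpmr"/>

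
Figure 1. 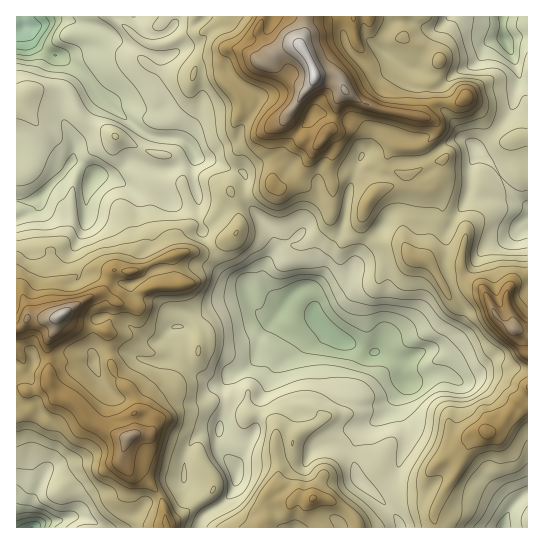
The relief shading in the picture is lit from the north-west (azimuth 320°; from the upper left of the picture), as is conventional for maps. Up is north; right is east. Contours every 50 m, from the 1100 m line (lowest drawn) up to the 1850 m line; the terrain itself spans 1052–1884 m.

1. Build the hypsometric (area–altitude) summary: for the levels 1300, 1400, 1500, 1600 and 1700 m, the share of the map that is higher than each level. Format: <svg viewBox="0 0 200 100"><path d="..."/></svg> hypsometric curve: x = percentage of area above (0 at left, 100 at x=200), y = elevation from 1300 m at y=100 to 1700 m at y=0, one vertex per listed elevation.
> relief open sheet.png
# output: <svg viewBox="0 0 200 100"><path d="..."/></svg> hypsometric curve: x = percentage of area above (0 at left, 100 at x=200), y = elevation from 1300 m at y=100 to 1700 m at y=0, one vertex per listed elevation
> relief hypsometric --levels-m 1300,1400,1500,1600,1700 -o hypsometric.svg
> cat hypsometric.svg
<svg viewBox="0 0 200 100"><path d="M182 100l-44-25-54-25-51-25-23-25"/></svg>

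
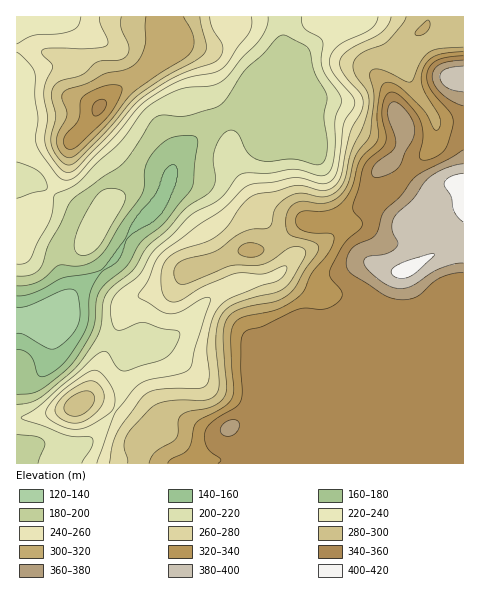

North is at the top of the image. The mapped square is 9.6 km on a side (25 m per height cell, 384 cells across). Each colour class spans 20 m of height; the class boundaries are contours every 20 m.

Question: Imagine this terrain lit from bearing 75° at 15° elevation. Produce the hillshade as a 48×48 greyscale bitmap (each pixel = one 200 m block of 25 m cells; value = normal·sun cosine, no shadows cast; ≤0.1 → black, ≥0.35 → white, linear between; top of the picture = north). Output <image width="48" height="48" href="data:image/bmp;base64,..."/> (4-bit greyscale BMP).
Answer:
<image width="48" height="48" href="data:image/bmp;base64,Qk32BAAAAAAAAHYAAAAoAAAAMAAAADAAAAABAAQAAAAAAIAEAAATCwAAEwsAABAAAAAAAAAAAAAAABEREQAiIiIAMzMzAERERABVVVUAZmZmAHd3dwCIiIgAmZmZAKqqqgC7u7sAzMzMAN3d3QDu7u4A////AKmImZdmZ3d4mZiZmaqqqqqpmZmqqqqqqqmYmZdlVoiImIeImqqqqqqpiJqqqqqqqpmIiIhlVomZmGZ3mrqqqqmZiJuqqqqqqph2ZomGVnmZh2Znm8upmZmZiJu6qqqqqph1RYu5dniZiHd3i7uqqZmpiKu6qqqqqphkRpzcl2eJmZmHiZmqqZmpmauqqqqqqqlkRpzuyHeJqruXZnirqZqpmqqqqqqqqql1RYvv2niaq7qWRGirqZqpmqqqqqqqqruWVXre2oiaqql0M2m7qaqpmaqqqqqqqsy4ZVi9ypmqqphjI2m6maqZiauqqqqqqs3KdUasupmpmYdTJHqqqqqZiauqqqqqqszLhkWKqqqpmHZTJHqqmZqYibuqqqqqqszKl1RpqqqpmHZDNHmpmaqYibuqqqqqqsu6mGRXmaqZmHVDNYmZiaqpiau6qqqqqqqqqWQ1iamZmYZDNomYiaupmau6qqqqqpmqqXQkeamIiZdDR5qZiauqmaqqmZmqqpmZqXQjaJl3iqhlaJqpiaqpmZqpmZqqqpqqmXQ0aJh3irqHeJmpiImZmZmIiZqqqpmrqXVFZ4h2ebupmZmZhniYiId2eau6qZm7uYd2Z3dmaKqqqZiZdVaId3Zmeby7qZrMuZmYdmVVZ5qqqYiahUV3d2Znibu6qavMqIq7l1RFaJqqmIirp1VmZniJmaqqqbzcqHnNuFRWeJqZh4q7uXVVVnmpmZmqqrzcqHjO2XZmeJmYd5q7qXZmZomZiImaqavNuXi+7Jd2Z4mYiJqphmeId4h3eJmZmarNyoec7bmGVniYiJmYZWiamIdmeJmZmZq825iL3sqXVXiIh4mYVXqqmId2eJmZmJq83KiJvdypdniId3mYd5u5h3iIeImZmJqru6mZrN26h3iHd3mpibzJZWiZh3iIiJmZmruqq83LmHd3d4mqms3IQkeZl3eIiJmHaMy6q7zLmHd3eJq6qs3HMCWKmHd4mZl0N87Lq7zLqGZ4iau6q8ymEBR5u6mImYhiJs/cu7zLqHZ4mru6q7uUECR4rMuYiYdBFs/ty7y7qXd4m7uqqqqEETVni8yod4dBJr7+3Mu7qYh4m7qqqqqFIkZUac24ZodCNpvv/sy6qZmIm7qqqqqFNFUzSd/IZphTRni//+y6mZmZmqqqqqmFRVMRWv/IZphTRWad//26mZqZqqqqqqmGZlIBff+mVpdDRmaM//7KmZmqqqqqqqmHZkECn/xkVodDV4ibzu7cqZmauqqqqqmGVDEVv9czV4dVeZmZu8zdypmau6qqqql0MzNI3pMTeIdmiZiJqqq8y6mazLqqqphTNEaL22IViXdomZiJqYibu7qr3cqqqpdDRWisymI3mnd4mZmaqHeJq8u83cu6qpZEV3mrqYVoq3iaqqqph2eJm83d3czLqYZWd4mamYiau4mqqqqYdneJm87ty8zLqHd4iYiIeJq7qpmqqZh2d3eJq87turzcqHeJqph3Z4m7qpqqmYdmeHeKq87sqrzcqHeauph2Z3i7qg=="/>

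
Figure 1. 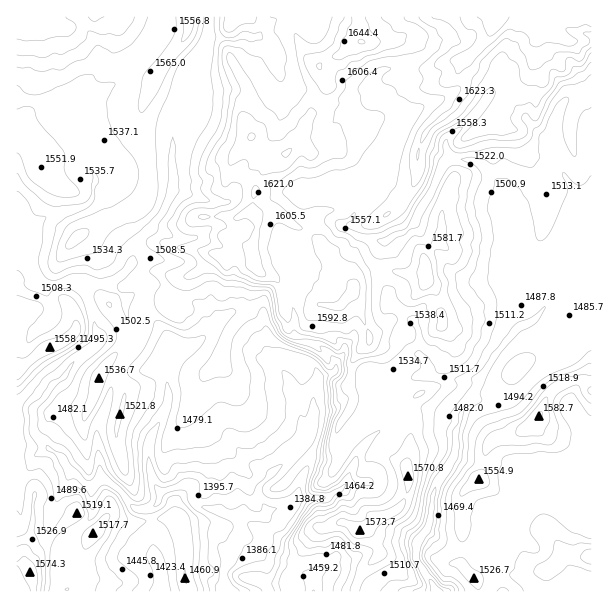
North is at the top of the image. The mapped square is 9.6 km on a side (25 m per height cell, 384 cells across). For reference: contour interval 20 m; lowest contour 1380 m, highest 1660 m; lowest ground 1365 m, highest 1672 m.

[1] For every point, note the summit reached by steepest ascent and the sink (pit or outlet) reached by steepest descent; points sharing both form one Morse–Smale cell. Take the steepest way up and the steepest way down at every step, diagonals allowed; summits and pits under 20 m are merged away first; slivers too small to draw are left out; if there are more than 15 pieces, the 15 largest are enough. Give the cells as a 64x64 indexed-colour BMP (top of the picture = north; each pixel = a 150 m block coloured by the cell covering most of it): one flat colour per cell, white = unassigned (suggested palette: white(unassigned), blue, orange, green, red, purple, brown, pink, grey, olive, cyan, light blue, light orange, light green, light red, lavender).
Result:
<image width="64" height="64" href="data:image/bmp;base64,Qk12CAAAAAAAAHYAAAAoAAAAQAAAAEAAAAABAAQAAAAAAAAIAAATCwAAEwsAABAAAAAAAAAA////ALR3HwAOf/8ALKAsACgn1gC9Z5QAS1aMAMJ34wB/f38AIr28AM++FwDox64AeLv/AIrfmACWmP8A1bDFALu7uwAAAAAAAAAAAAAAAAAAAAAN3d3dMzMzMwAAAAAAu7u7sAAAAAAAAAAAAAAAAAAAAN3d3d0zMzMwAAAAAAC7u7uwAAAAAAAAAAAAAAAAAAAADd3d0zMzMzAAAAAAALu7u7AAAAAAAAAAAAAA7uAAAAAA3d3TMzMzMAAAAAAAu7u7uwAAAAAAAAAAAA7u7gAAAADd3TMzMzMAAAAAAAC7u7u7AAAAAAAAAAAA7u7u4AAAAN3d0zMzMwAAAAAAALu7u7uwAAAAAAAAAA7u7u7gAAAN3d3TMzMzMAAAAAAAu7u7u7AAAAAAAAAADu7u7u7gDu3d3d0zMzMwAAAAAAC7u7u7u7u7sAAAAAAREe7u7u7u7u3d3TMzMzAAAAAAALu7u7u7u7iAAAABEREREe7u7u7u7u3dMzMzMzAAAAAAu7u7u7u7iIgAABERERERERHu7u7u7d0zMzMzMwAAAAC7u7u7u7iIiBAAERERERERERHu7u7u3dMzMzMzMwAAM7u7u7iIiIiBERERERERERERER7u7u7d0zMzMzMzMzMzu7u7iIiIiIERERERERERERERHu7u7d3dMzMzMzMzMzO7u7iIiIiIgRERERERERERERER7u7t3d0zMzMzMzMzM7u7iIiIiIiBERERERERERERERHu7u7d3dMzMzMzMzMzu7iIiIiIiIERERERERERERERER7u7t3d0zMzMzMzMzO7iIiIiIiIgREREREREREREREREe7u3d3TMzMzMzMzMwCIiIiIiIiIERERERERERERERERHu7d3dMzMzMzMzMzAIiIiIiIiIgREREREREREREREREe7d3d0zMzMzMzMzMAiIiIiIiIiIERERERERERERERER7t3d3dMzMzMzMzMwAIiIiIiIiIgREREREREREREREREN3d3d0zMzMzMzMzAACIiIiIiIiBEREREREREREREREQDd3d3dMzMzMzMzMAAAiIiIiIiIERERERERERERERERAA3d3X0zMzMzMzMwAAAIiIiIiIgREREREREREZkRmZkAAAd3d3MzMzMzMzAAAAiIiIiIiBERERERERERmZmZmQAAB3d3dzMzMzMzMAAAAAiIiIgREREREREhEZmZmZmZAAB3d3d3MzMzMzMwAAAAAIiIERERERERIiERmZmZmZAAAHd3d3dzMzMzMzAAAAAAiIgRERERESIiIRGZmZmZmZkAd3d3d3czMzMzMAAAAACIiBERERHyIiIhEZmZmZmZmZBwd3d3d3MzMzMwAAAAAIiBEREREf8iIiERmZmZmZmZkAB3d3d3d3MzMzAAAAAIiIEREREf//IiIRGZmZmZmZAAAHd3d3d3dzMzMAAAAAiIgRERH///8iIiIpmZmZmZAAAAd3d3d3d3MzMwAAAACIj/8RH////yIiIimZmZmZkAAAB3d3d3d3dzMzAAVVVVVf////////IiIiKZmZmZmQAAB3d3d3d3dEMzMAVVVVVVX///////8iIiIimZmZmQAAAHd3d3d3REQzMwVVVVVVVV///////yIiIiKZmZmZAAAHd3d3d3RERDMzZVVVVVVVX///////IiIiIpmZmZmQAAB3d3d3dEREMzNlVVVVVVVV//////IiIiIimZmZmZAAAAd3d3d0RERDM2VVVVVVVVX///8iIiIiIiKZmZmqqgAAB3d3d3REREMzZlVVVVVVVV////IiIiIiIimZqqqqqgAHd3d3dERERDNmZVVVVVVVVf///yIiIiIiIiIqqqqqAAd3d3d0RERENGZmZlVVVVVV////IiIiIiIiIiKqqqqgB3d3d3REREREZmZmZlVVVVVf//IiIiIiIiIiIiqqqqoAd3d3RERERERmZmZmZVVVVV8iIiIiIiIiIiIiKqqqqgd3d3dERERERGZmZmZlVVVVUiIiIiIiIiIiIiIqqqqkR3d3d0REREREZmZmZmVVVVVSIiIiIiIiIiIiIiKqqqRHd3d0RERERERmZmZmVVVVVVIiIiIiIiIiIiIiIqqqpER3d0RERERERGZmZmZVVVVVUiIiIiIiIiIiIiIiKqqkREREREREREREZmZmZVVVVVVSIiIiIiIiIiIiIiIiqqRERERERERERERmZmZlVVVVVVIiIiIiIiIiIiIiIiKqpERERERERERERGZmZmVVVVVVVSIiIiIiIiIiIiIiIiqqREREREREREREZmZmZVVVVVVVIiIiIiIiIiIiIiIiKqqkRERERERERERmZmZlVVVVVVUiIiIiIiIiIiIiIiIqqqpERERERERERGZmZmVVVVVVVVIiIiIiIiIizMzCKqqqqqREREREREREZmZmZlVVVVVVUiIiIiIiIszMzMyqqqqqqkRERERERERmZmZmZmVVVVVQIiIiIiLMzMzMzKqqqqqqRERERERERGZmZmZmZlVVVVAAACIiLMzMzMzMqqqqqqREREREREREZmZmZmZmVVVVVQAAACIszMzMzMzMyqqqpERERERERERmZmZmZmZmVVVVAAAAIizMzMzMzMzMyqqqRERERERERGZmZmZmZmZlVVVQAAAizMzMzMzMzMzMqqqkREREREREZmZmZmZmZmZVVVAAACzMzMzMzMzMzMyqqqpEREREQABmZmZmZmZmZlVVUAAADMzMzMzMzMzMzKqqqqRERAAAAGZmZmZmZmZmVVVQAAAAzMzMzMzMzMzKqqqqpERAAAAA"/>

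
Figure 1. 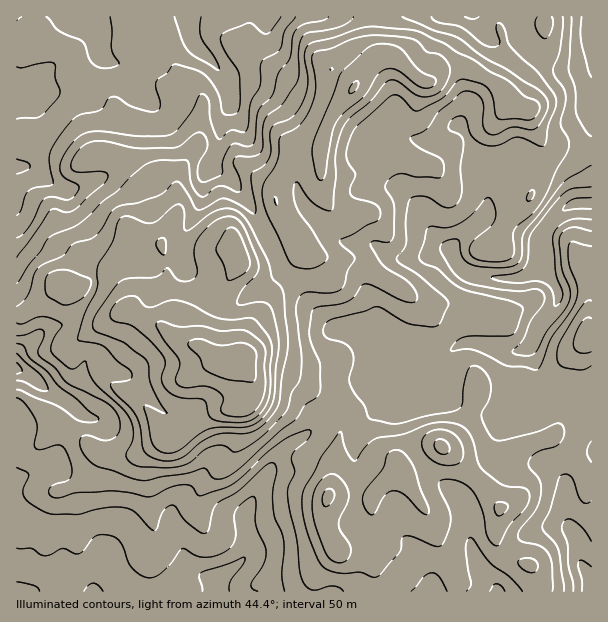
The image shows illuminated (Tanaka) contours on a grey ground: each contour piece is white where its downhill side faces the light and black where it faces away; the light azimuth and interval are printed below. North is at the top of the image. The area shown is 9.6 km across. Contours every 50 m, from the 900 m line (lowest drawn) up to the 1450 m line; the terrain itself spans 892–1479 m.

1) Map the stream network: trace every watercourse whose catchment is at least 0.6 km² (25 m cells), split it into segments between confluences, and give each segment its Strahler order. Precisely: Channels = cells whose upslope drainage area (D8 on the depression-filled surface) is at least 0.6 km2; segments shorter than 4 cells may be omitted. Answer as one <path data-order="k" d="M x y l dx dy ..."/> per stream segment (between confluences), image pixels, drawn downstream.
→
<path data-order="1" d="M36 591l-13 0"/><path data-order="2" d="M216 584l0 7 2 0"/><path data-order="1" d="M398 573l4 0 3 2 17 16 9 0"/><path data-order="1" d="M417 549l6 6 5 9 0 8 1 1 0 6 2 2 0 10"/><path data-order="1" d="M113 537l-6 12 0 3-3 5 0 3-5 9 0 3-3 4 0 8-1 1 0 6-2 0"/><path data-order="2" d="M573 533l5 9 0 13 1 2 0 3 11 16 0 5 1 1 0 9"/><path data-order="1" d="M464 504l3 5 0 3 1 1 0 6 2 2 0 21 1 1 0 5 3 4 0 3 3 5 2 6 3 3 0 1 13 14 2 7 1 0"/><path data-order="1" d="M203 473l-2 3-27 27 0 3-1 1 0 18 7 14 0 3 2 1 0 8 1 1 2 9 13 14 3 0 5 3 3 0 7 6"/><path data-order="1" d="M555 473l9 9 0 24 2 1 0 11 7 15"/><path data-order="1" d="M44 468l-2 2-3 0-1 1-3 0-2 2-3 0-6 3-7 0 0 1"/><path data-order="1" d="M591 447l0 5"/><path data-order="1" d="M356 443l4-11 8-9 0-1 21-21 3-2 6 0 1-1 3 0 12-6 3-3 2 0 13-14"/><path data-order="1" d="M312 426l-1 3-9 9-11 5-16 16-5 11-10 15-3 7-3 3-8 15 0 5-1 1 0 9 1 2 0 28-15 15-1 0-5 5-1 0-6 6-2 3"/><path data-order="1" d="M96 419l-4 0-2-2-6-1-16-14"/><path data-order="1" d="M515 414l9-4 9-9 3-6 0-5 1-1 0-20-1-1 0-3-2-2 0-3-3-6 0-12"/><path data-order="1" d="M189 413l-1 1-20 0-3-1-37-38-5 0-6-3"/><path data-order="2" d="M68 402l-6-4-12-6-20-17-1 0-6-4-6-2 0-1"/><path data-order="2" d="M432 375l6-12 5-6"/><path data-order="2" d="M117 372l-4-1-12-12-3-2-9 0-5 5 0 4-1 2 0 21-14 13-1 0"/><path data-order="1" d="M128 372l-11 0"/><path data-order="1" d="M386 368l1-6 2-2 0-3 1-1 0-3 3 0 6-3 5 0"/><path data-order="3" d="M443 357l12-10 6-3 21 0 1 1 6 0 2 2 4 0 2 1 4 0 2 2 4 0 2 1 10 0 2-1 3 0 7-8"/><path data-order="2" d="M404 350l15 1 4 3 3 0 6 3 11 0"/><path data-order="3" d="M531 342l5-7 0-3 3-6 3-3 0-2 10-10 6-12 0-6-1-2 0-3-8-9 0-1-4-6 0-12"/><path data-order="1" d="M338 329l18 0"/><path data-order="2" d="M356 329l6 0 6 3 4 0 9 4 8 6 9 2 6 6"/><path data-order="1" d="M330 327l24 0 2 2"/><path data-order="1" d="M65 324l-12 2-6 3-11 10-1 0-18 18 0 11"/><path data-order="1" d="M242 300l6-6 1 0 8-6 9-4 12-12 0-11-29-57-10-12-2-4-4-5 0-1-8-8-13-6 1-10"/><path data-order="1" d="M185 264l-2-3 0-7-1-2 0-12 1-1 2-8 3-3 1-4 3-3 6-12 2-9 1-2 0-16 6-11 0-7 6-6"/><path data-order="3" d="M545 260l0-27 1-2 0-4 20-20 6-3 19 0"/><path data-order="1" d="M132 255l-3-1-6 0-52-53-3-7-6-6"/><path data-order="2" d="M452 252l4 11 9 9 6 3 5 0 1 1 12 0 2 2 30 0 13-8 11-10"/><path data-order="1" d="M17 221l0-54"/><path data-order="1" d="M303 204l5 5 0 1 30 30 3 0 1 2 26 0 1 1 3 0 12 11 6 3 36 0 6-5 3 0 2-1 13 0 2 1"/><path data-order="2" d="M489 192l0 11-1 1 0 6-3 6-33 32 0 3"/><path data-order="1" d="M399 189l2 0 21 21 0 3 6 12 22 23 2 3"/><path data-order="2" d="M62 188l-8-3-13-12-11-6-13 0"/><path data-order="1" d="M492 183l-1 2 0 6-2 1"/><path data-order="1" d="M95 180l-6 3-3 0-5 3-4 0-2 2-13 0"/><path data-order="2" d="M213 158l3-5 2-9 1-1 0-15 2-2 0-4 7-12 0-3 2-2 0-6"/><path data-order="2" d="M465 134l8 15 3 3 3 6 7 7 3 6 0 21"/><path data-order="1" d="M381 129l2-1 12 0"/><path data-order="2" d="M395 128l6 6 6 3 3 0 1 1 6 0 2 2 15 0 6-3 7-8 3-1 6 0 2 1 3 0 4 5"/><path data-order="1" d="M240 122l-7-11 0-3-2-1 0-6-1-2"/><path data-order="1" d="M462 119l0 3 3 6 0 6"/><path data-order="1" d="M591 104l0-78"/><path data-order="1" d="M149 102l-11-12-6-12 0-3-3-3 0-1-6-6-13-3-3-2-6-6 0-3-2-1 0-12-1-2-2-6-13-13-2 0"/><path data-order="2" d="M230 99l0-4-2-2 0-4-1-3"/><path data-order="2" d="M24 95l-7 0"/><path data-order="1" d="M45 95l-21 0"/><path data-order="2" d="M227 86l-9-18-24-24-3-6 0-5-2-1 0-11-1-1 0-3"/><path data-order="1" d="M267 35l0-18"/><path data-order="1" d="M329 17l-62 0"/><path data-order="1" d="M440 17l33 0"/>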